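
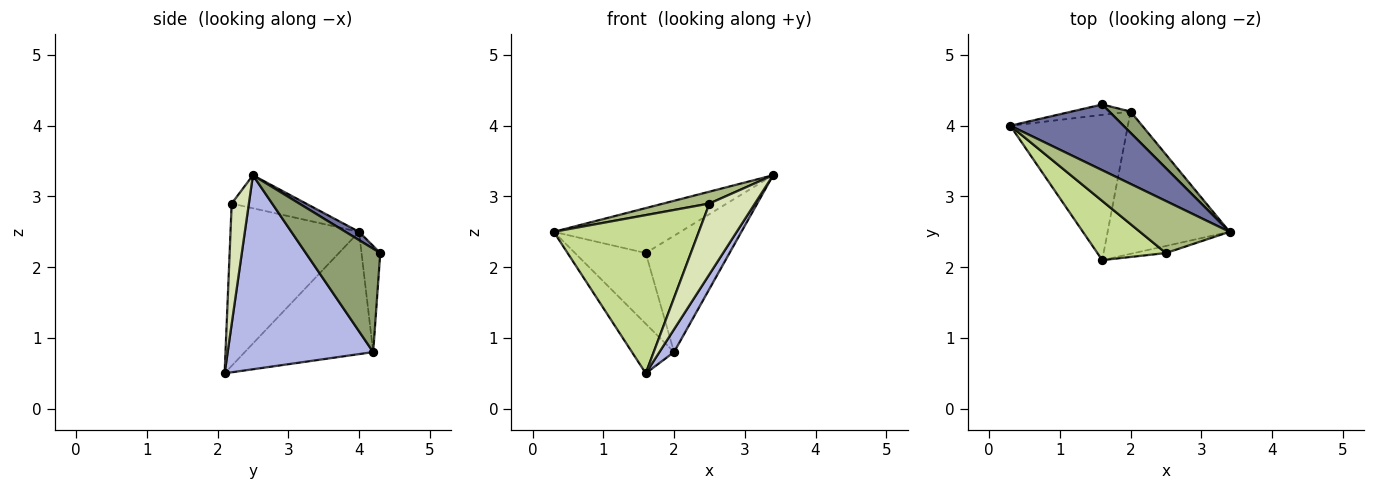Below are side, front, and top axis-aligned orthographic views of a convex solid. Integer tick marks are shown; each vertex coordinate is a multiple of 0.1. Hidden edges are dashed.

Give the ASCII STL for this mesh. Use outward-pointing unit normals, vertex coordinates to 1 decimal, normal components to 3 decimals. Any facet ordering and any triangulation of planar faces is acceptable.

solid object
 facet normal 0.060 0.564 0.824
  outer loop
   vertex 1.6 4.3 2.2
   vertex 0.3 4.0 2.5
   vertex 3.4 2.5 3.3
  endloop
 endfacet
 facet normal -0.702 0.230 -0.674
  outer loop
   vertex 2.0 4.2 0.8
   vertex 1.6 2.1 0.5
   vertex 0.3 4.0 2.5
  endloop
 endfacet
 facet normal -0.253 0.957 -0.141
  outer loop
   vertex 2.0 4.2 0.8
   vertex 0.3 4.0 2.5
   vertex 1.6 4.3 2.2
  endloop
 endfacet
 facet normal 0.844 -0.085 -0.530
  outer loop
   vertex 2.0 4.2 0.8
   vertex 3.4 2.5 3.3
   vertex 1.6 2.1 0.5
  endloop
 endfacet
 facet normal 0.658 0.741 0.135
  outer loop
   vertex 2.0 4.2 0.8
   vertex 1.6 4.3 2.2
   vertex 3.4 2.5 3.3
  endloop
 endfacet
 facet normal -0.338 -0.209 0.918
  outer loop
   vertex 2.5 2.2 2.9
   vertex 3.4 2.5 3.3
   vertex 0.3 4.0 2.5
  endloop
 endfacet
 facet normal -0.639 -0.721 0.270
  outer loop
   vertex 2.5 2.2 2.9
   vertex 0.3 4.0 2.5
   vertex 1.6 2.1 0.5
  endloop
 endfacet
 facet normal 0.352 -0.931 -0.093
  outer loop
   vertex 2.5 2.2 2.9
   vertex 1.6 2.1 0.5
   vertex 3.4 2.5 3.3
  endloop
 endfacet
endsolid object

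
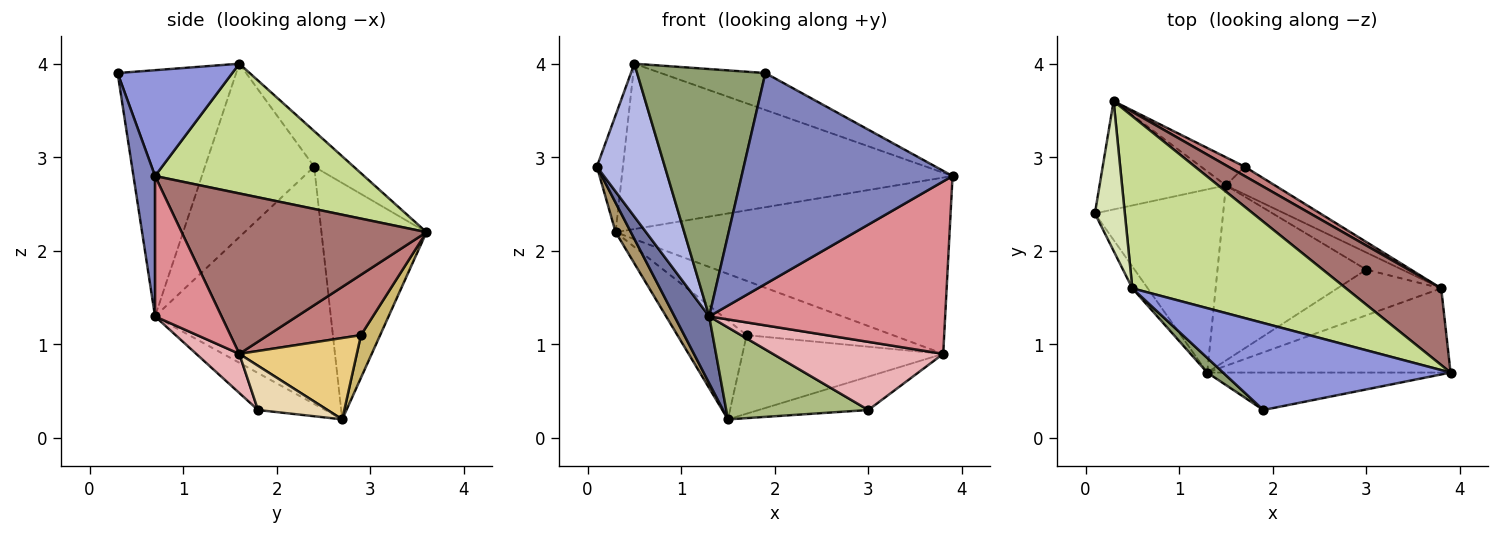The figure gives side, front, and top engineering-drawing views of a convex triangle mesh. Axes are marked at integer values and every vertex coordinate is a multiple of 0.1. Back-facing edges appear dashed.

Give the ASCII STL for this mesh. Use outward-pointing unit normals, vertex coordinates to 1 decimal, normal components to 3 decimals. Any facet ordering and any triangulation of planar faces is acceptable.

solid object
 facet normal -0.867 -0.171 -0.468
  outer loop
   vertex 1.3 0.7 1.3
   vertex 0.1 2.4 2.9
   vertex 1.5 2.7 0.2
  endloop
 endfacet
 facet normal 0.100 -0.980 -0.174
  outer loop
   vertex 1.3 0.7 1.3
   vertex 3.9 0.7 2.8
   vertex 1.9 0.3 3.9
  endloop
 endfacet
 facet normal 0.394 0.359 0.846
  outer loop
   vertex 0.5 1.6 4.0
   vertex 1.9 0.3 3.9
   vertex 3.9 0.7 2.8
  endloop
 endfacet
 facet normal -0.847 -0.527 -0.075
  outer loop
   vertex 0.5 1.6 4.0
   vertex 0.1 2.4 2.9
   vertex 1.3 0.7 1.3
  endloop
 endfacet
 facet normal -0.678 -0.734 0.044
  outer loop
   vertex 0.5 1.6 4.0
   vertex 1.3 0.7 1.3
   vertex 1.9 0.3 3.9
  endloop
 endfacet
 facet normal -0.215 -0.454 -0.865
  outer loop
   vertex 3.0 1.8 0.3
   vertex 1.3 0.7 1.3
   vertex 1.5 2.7 0.2
  endloop
 endfacet
 facet normal 0.401 0.635 0.661
  outer loop
   vertex 0.3 3.6 2.2
   vertex 0.5 1.6 4.0
   vertex 3.9 0.7 2.8
  endloop
 endfacet
 facet normal -0.683 0.450 0.575
  outer loop
   vertex 0.3 3.6 2.2
   vertex 0.1 2.4 2.9
   vertex 0.5 1.6 4.0
  endloop
 endfacet
 facet normal -0.875 -0.127 -0.468
  outer loop
   vertex 0.3 3.6 2.2
   vertex 1.5 2.7 0.2
   vertex 0.1 2.4 2.9
  endloop
 endfacet
 facet normal 0.258 0.930 -0.264
  outer loop
   vertex 0.3 3.6 2.2
   vertex 1.7 2.9 1.1
   vertex 1.5 2.7 0.2
  endloop
 endfacet
 facet normal 0.483 0.826 -0.291
  outer loop
   vertex 3.8 1.6 0.9
   vertex 1.5 2.7 0.2
   vertex 1.7 2.9 1.1
  endloop
 endfacet
 facet normal 0.492 0.775 -0.397
  outer loop
   vertex 3.8 1.6 0.9
   vertex 3.0 1.8 0.3
   vertex 1.5 2.7 0.2
  endloop
 endfacet
 facet normal 0.558 0.761 0.331
  outer loop
   vertex 3.8 1.6 0.9
   vertex 0.3 3.6 2.2
   vertex 3.9 0.7 2.8
  endloop
 endfacet
 facet normal 0.531 0.835 0.144
  outer loop
   vertex 3.8 1.6 0.9
   vertex 1.7 2.9 1.1
   vertex 0.3 3.6 2.2
  endloop
 endfacet
 facet normal 0.245 -0.871 -0.426
  outer loop
   vertex 3.8 1.6 0.9
   vertex 3.9 0.7 2.8
   vertex 1.3 0.7 1.3
  endloop
 endfacet
 facet normal 0.205 -0.813 -0.545
  outer loop
   vertex 3.8 1.6 0.9
   vertex 1.3 0.7 1.3
   vertex 3.0 1.8 0.3
  endloop
 endfacet
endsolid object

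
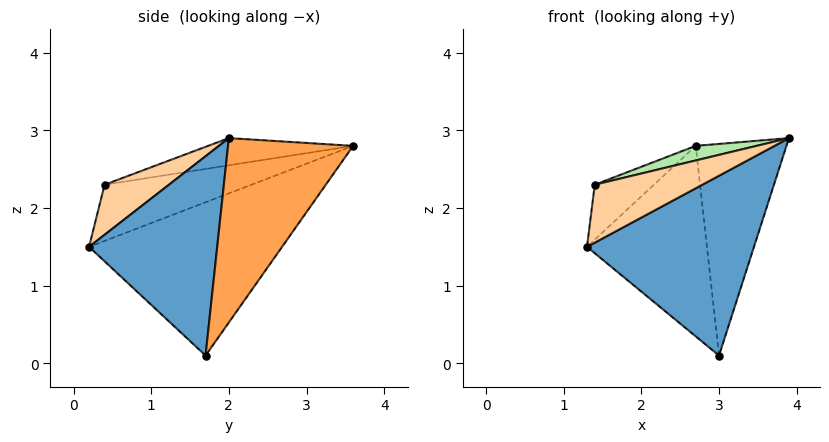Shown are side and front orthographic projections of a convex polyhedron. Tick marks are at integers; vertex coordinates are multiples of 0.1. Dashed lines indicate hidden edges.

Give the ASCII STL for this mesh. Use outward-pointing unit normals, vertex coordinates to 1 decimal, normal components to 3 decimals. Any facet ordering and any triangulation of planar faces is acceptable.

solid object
 facet normal 0.605 -0.788 -0.110
  outer loop
   vertex 3.0 1.7 0.1
   vertex 3.9 2.0 2.9
   vertex 1.3 0.2 1.5
  endloop
 endfacet
 facet normal -0.770 0.478 -0.422
  outer loop
   vertex 3.0 1.7 0.1
   vertex 1.3 0.2 1.5
   vertex 2.7 3.6 2.8
  endloop
 endfacet
 facet normal 0.770 0.559 -0.307
  outer loop
   vertex 3.0 1.7 0.1
   vertex 2.7 3.6 2.8
   vertex 3.9 2.0 2.9
  endloop
 endfacet
 facet normal 0.507 -0.849 0.149
  outer loop
   vertex 1.4 0.4 2.3
   vertex 1.3 0.2 1.5
   vertex 3.9 2.0 2.9
  endloop
 endfacet
 facet normal -0.927 0.373 0.023
  outer loop
   vertex 1.4 0.4 2.3
   vertex 2.7 3.6 2.8
   vertex 1.3 0.2 1.5
  endloop
 endfacet
 facet normal -0.185 -0.078 0.980
  outer loop
   vertex 1.4 0.4 2.3
   vertex 3.9 2.0 2.9
   vertex 2.7 3.6 2.8
  endloop
 endfacet
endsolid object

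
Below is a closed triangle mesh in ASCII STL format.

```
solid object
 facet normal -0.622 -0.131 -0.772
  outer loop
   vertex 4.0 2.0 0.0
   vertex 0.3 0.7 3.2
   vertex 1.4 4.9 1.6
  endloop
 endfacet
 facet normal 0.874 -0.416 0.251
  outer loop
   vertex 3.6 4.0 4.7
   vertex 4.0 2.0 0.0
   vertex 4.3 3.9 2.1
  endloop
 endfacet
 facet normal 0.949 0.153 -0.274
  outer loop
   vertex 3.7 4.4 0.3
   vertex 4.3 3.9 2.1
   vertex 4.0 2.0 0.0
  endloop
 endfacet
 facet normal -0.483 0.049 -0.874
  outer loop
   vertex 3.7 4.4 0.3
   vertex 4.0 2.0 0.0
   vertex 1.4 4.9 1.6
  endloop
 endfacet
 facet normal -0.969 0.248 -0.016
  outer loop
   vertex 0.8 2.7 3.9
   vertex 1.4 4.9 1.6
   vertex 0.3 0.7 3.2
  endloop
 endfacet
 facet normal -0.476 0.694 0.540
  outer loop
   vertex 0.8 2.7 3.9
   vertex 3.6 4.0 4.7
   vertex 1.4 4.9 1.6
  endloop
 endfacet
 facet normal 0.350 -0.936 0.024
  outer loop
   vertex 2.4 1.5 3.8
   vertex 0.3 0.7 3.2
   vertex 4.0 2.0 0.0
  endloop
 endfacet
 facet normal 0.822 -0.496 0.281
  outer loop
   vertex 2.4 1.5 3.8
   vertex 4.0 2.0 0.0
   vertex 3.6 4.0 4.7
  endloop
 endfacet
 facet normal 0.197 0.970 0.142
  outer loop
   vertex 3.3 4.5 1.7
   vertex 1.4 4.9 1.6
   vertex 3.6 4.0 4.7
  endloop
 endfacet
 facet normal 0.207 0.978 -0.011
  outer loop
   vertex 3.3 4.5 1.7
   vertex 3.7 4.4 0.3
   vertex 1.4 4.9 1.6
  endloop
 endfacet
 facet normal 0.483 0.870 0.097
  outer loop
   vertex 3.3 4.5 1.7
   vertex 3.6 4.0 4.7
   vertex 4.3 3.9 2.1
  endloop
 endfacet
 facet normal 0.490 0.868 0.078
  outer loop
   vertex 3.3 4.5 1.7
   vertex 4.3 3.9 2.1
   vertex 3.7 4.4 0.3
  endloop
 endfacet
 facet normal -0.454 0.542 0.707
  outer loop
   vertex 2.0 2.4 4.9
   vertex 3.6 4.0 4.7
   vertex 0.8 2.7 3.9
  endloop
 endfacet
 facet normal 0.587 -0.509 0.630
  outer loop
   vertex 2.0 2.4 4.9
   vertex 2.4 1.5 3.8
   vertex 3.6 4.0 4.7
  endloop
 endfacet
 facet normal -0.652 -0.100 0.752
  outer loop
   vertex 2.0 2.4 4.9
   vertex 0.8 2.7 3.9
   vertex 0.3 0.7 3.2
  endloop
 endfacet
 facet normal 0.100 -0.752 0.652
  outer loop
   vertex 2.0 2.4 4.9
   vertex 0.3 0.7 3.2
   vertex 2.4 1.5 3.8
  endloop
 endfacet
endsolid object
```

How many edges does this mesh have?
24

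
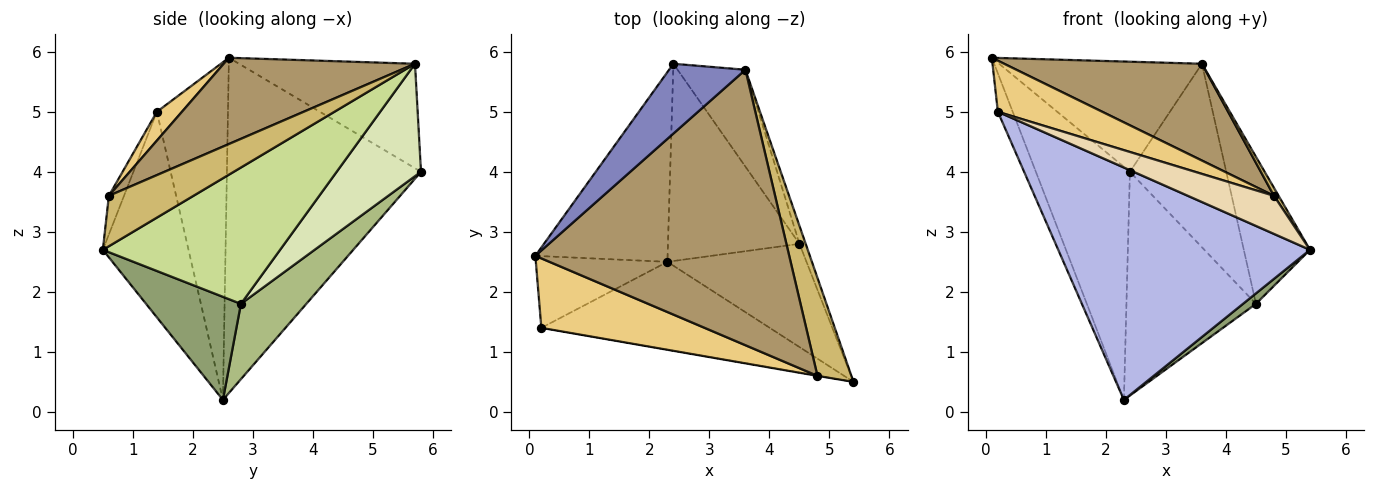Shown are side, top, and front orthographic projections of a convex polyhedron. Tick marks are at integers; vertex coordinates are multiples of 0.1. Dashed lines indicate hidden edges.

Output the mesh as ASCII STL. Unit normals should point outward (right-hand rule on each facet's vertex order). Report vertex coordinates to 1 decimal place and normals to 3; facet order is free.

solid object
 facet normal -0.848 0.411 -0.335
  outer loop
   vertex 2.3 2.5 0.2
   vertex 0.1 2.6 5.9
   vertex 2.4 5.8 4.0
  endloop
 endfacet
 facet normal -0.591 0.681 0.432
  outer loop
   vertex 3.6 5.7 5.8
   vertex 2.4 5.8 4.0
   vertex 0.1 2.6 5.9
  endloop
 endfacet
 facet normal -0.915 0.191 -0.356
  outer loop
   vertex 0.2 1.4 5.0
   vertex 0.1 2.6 5.9
   vertex 2.3 2.5 0.2
  endloop
 endfacet
 facet normal -0.303 -0.891 -0.337
  outer loop
   vertex 0.2 1.4 5.0
   vertex 2.3 2.5 0.2
   vertex 5.4 0.5 2.7
  endloop
 endfacet
 facet normal 0.593 -0.081 -0.801
  outer loop
   vertex 4.5 2.8 1.8
   vertex 5.4 0.5 2.7
   vertex 2.3 2.5 0.2
  endloop
 endfacet
 facet normal 0.354 0.701 -0.618
  outer loop
   vertex 4.5 2.8 1.8
   vertex 2.3 2.5 0.2
   vertex 2.4 5.8 4.0
  endloop
 endfacet
 facet normal 0.936 0.349 -0.043
  outer loop
   vertex 4.5 2.8 1.8
   vertex 3.6 5.7 5.8
   vertex 5.4 0.5 2.7
  endloop
 endfacet
 facet normal 0.612 0.699 -0.369
  outer loop
   vertex 4.5 2.8 1.8
   vertex 2.4 5.8 4.0
   vertex 3.6 5.7 5.8
  endloop
 endfacet
 facet normal 0.305 -0.316 0.898
  outer loop
   vertex 4.8 0.6 3.6
   vertex 3.6 5.7 5.8
   vertex 0.1 2.6 5.9
  endloop
 endfacet
 facet normal 0.829 -0.046 0.558
  outer loop
   vertex 4.8 0.6 3.6
   vertex 5.4 0.5 2.7
   vertex 3.6 5.7 5.8
  endloop
 endfacet
 facet normal 0.141 -0.586 0.798
  outer loop
   vertex 4.8 0.6 3.6
   vertex 0.1 2.6 5.9
   vertex 0.2 1.4 5.0
  endloop
 endfacet
 facet normal -0.173 -0.985 -0.006
  outer loop
   vertex 4.8 0.6 3.6
   vertex 0.2 1.4 5.0
   vertex 5.4 0.5 2.7
  endloop
 endfacet
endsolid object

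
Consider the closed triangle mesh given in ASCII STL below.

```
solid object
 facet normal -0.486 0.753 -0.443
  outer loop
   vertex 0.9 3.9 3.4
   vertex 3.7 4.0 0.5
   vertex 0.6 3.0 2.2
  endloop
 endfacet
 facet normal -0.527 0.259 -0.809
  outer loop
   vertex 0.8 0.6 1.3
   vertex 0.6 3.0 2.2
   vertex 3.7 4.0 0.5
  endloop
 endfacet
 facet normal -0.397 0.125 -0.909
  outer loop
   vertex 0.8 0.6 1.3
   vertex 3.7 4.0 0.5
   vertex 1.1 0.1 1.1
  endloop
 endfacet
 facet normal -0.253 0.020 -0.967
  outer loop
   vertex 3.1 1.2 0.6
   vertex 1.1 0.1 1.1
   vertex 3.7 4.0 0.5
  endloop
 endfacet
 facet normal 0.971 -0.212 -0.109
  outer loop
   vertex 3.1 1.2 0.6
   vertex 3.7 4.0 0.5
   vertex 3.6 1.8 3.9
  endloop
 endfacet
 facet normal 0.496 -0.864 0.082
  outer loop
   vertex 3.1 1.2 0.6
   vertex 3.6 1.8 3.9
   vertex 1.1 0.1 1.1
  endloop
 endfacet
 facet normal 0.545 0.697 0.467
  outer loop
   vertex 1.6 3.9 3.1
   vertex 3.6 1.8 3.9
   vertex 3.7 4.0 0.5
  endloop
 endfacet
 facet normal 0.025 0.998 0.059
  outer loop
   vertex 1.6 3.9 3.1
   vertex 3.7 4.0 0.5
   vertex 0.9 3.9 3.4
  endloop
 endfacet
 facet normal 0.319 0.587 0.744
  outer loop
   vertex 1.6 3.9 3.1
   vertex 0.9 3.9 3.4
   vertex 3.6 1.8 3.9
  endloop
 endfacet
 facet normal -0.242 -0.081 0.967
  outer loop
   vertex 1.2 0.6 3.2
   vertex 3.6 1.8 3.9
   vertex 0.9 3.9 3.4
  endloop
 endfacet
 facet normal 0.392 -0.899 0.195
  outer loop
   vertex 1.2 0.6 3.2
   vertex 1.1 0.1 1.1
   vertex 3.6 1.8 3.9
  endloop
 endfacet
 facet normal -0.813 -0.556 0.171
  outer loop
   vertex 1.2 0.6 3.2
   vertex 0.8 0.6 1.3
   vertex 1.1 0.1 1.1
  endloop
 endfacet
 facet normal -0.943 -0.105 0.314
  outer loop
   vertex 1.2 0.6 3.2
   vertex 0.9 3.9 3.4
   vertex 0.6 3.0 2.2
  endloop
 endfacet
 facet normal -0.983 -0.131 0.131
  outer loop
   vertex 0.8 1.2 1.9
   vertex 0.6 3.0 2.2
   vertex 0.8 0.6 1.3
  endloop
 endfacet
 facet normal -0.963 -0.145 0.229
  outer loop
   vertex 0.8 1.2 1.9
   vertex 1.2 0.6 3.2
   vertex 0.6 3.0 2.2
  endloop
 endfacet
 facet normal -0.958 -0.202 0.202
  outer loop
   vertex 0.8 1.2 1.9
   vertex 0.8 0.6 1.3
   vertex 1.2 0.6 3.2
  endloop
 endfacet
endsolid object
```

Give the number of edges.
24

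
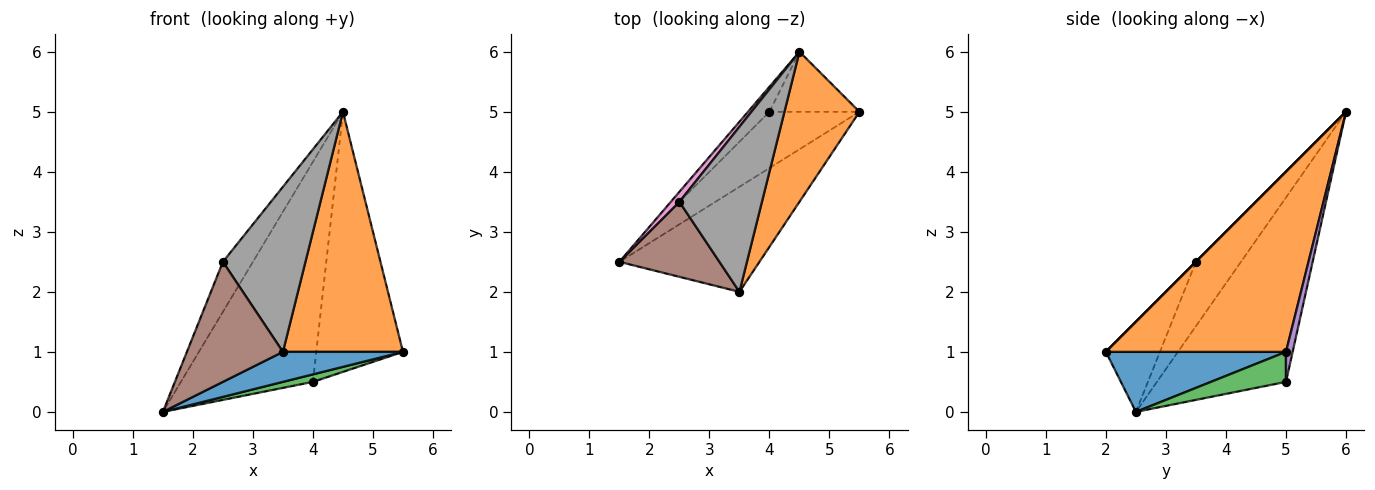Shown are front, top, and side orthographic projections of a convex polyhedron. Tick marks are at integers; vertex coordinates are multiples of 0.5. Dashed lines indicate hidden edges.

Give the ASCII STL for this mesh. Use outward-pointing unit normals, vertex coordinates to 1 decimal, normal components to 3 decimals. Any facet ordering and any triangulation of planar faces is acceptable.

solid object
 facet normal 0.381 -0.254 -0.889
  outer loop
   vertex 3.5 2.0 1.0
   vertex 1.5 2.5 0.0
   vertex 5.5 5.0 1.0
  endloop
 endfacet
 facet normal 0.786 -0.524 0.328
  outer loop
   vertex 4.5 6.0 5.0
   vertex 3.5 2.0 1.0
   vertex 5.5 5.0 1.0
  endloop
 endfacet
 facet normal 0.314 -0.125 -0.941
  outer loop
   vertex 4.0 5.0 0.5
   vertex 5.5 5.0 1.0
   vertex 1.5 2.5 0.0
  endloop
 endfacet
 facet normal -0.697 0.713 -0.081
  outer loop
   vertex 4.0 5.0 0.5
   vertex 1.5 2.5 0.0
   vertex 4.5 6.0 5.0
  endloop
 endfacet
 facet normal 0.075 0.972 -0.224
  outer loop
   vertex 4.0 5.0 0.5
   vertex 4.5 6.0 5.0
   vertex 5.5 5.0 1.0
  endloop
 endfacet
 facet normal -0.431 -0.765 0.478
  outer loop
   vertex 2.5 3.5 2.5
   vertex 1.5 2.5 0.0
   vertex 3.5 2.0 1.0
  endloop
 endfacet
 facet normal -0.827 0.551 0.110
  outer loop
   vertex 2.5 3.5 2.5
   vertex 4.5 6.0 5.0
   vertex 1.5 2.5 0.0
  endloop
 endfacet
 facet normal 0.000 -0.707 0.707
  outer loop
   vertex 2.5 3.5 2.5
   vertex 3.5 2.0 1.0
   vertex 4.5 6.0 5.0
  endloop
 endfacet
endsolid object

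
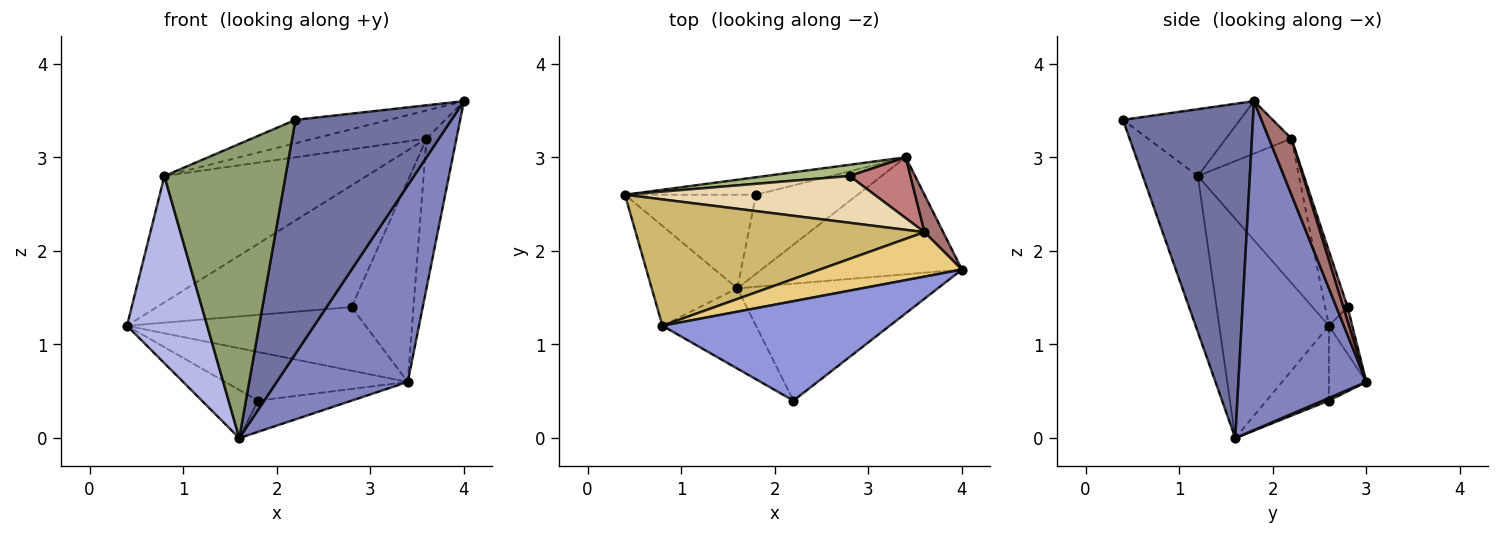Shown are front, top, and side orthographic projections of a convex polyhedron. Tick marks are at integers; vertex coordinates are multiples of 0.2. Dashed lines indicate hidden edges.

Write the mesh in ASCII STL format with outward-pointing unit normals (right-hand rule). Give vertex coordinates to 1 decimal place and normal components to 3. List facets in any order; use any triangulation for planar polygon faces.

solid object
 facet normal 0.598 -0.717 -0.359
  outer loop
   vertex 1.6 1.6 0.0
   vertex 4.0 1.8 3.6
   vertex 2.2 0.4 3.4
  endloop
 endfacet
 facet normal 0.643 -0.658 -0.392
  outer loop
   vertex 3.4 3.0 0.6
   vertex 4.0 1.8 3.6
   vertex 1.6 1.6 0.0
  endloop
 endfacet
 facet normal -0.275 0.220 0.936
  outer loop
   vertex 0.8 1.2 2.8
   vertex 2.2 0.4 3.4
   vertex 4.0 1.8 3.6
  endloop
 endfacet
 facet normal -0.770 -0.563 -0.300
  outer loop
   vertex 0.8 1.2 2.8
   vertex 0.4 2.6 1.2
   vertex 1.6 1.6 0.0
  endloop
 endfacet
 facet normal -0.402 -0.884 -0.241
  outer loop
   vertex 0.8 1.2 2.8
   vertex 1.6 1.6 0.0
   vertex 2.2 0.4 3.4
  endloop
 endfacet
 facet normal -0.096 0.980 0.173
  outer loop
   vertex 2.8 2.8 1.4
   vertex 3.4 3.0 0.6
   vertex 0.4 2.6 1.2
  endloop
 endfacet
 facet normal -0.453 0.408 -0.793
  outer loop
   vertex 1.8 2.6 0.4
   vertex 1.6 1.6 0.0
   vertex 0.4 2.6 1.2
  endloop
 endfacet
 facet normal -0.190 0.924 -0.332
  outer loop
   vertex 1.8 2.6 0.4
   vertex 0.4 2.6 1.2
   vertex 3.4 3.0 0.6
  endloop
 endfacet
 facet normal 0.024 0.367 -0.930
  outer loop
   vertex 1.8 2.6 0.4
   vertex 3.4 3.0 0.6
   vertex 1.6 1.6 0.0
  endloop
 endfacet
 facet normal -0.333 0.667 0.667
  outer loop
   vertex 3.6 2.2 3.2
   vertex 0.4 2.6 1.2
   vertex 0.8 1.2 2.8
  endloop
 endfacet
 facet normal -0.297 0.510 0.807
  outer loop
   vertex 3.6 2.2 3.2
   vertex 0.8 1.2 2.8
   vertex 4.0 1.8 3.6
  endloop
 endfacet
 facet normal -0.107 0.928 0.357
  outer loop
   vertex 3.6 2.2 3.2
   vertex 2.8 2.8 1.4
   vertex 0.4 2.6 1.2
  endloop
 endfacet
 facet normal 0.588 0.784 0.196
  outer loop
   vertex 3.6 2.2 3.2
   vertex 4.0 1.8 3.6
   vertex 3.4 3.0 0.6
  endloop
 endfacet
 facet normal 0.067 0.955 0.289
  outer loop
   vertex 3.6 2.2 3.2
   vertex 3.4 3.0 0.6
   vertex 2.8 2.8 1.4
  endloop
 endfacet
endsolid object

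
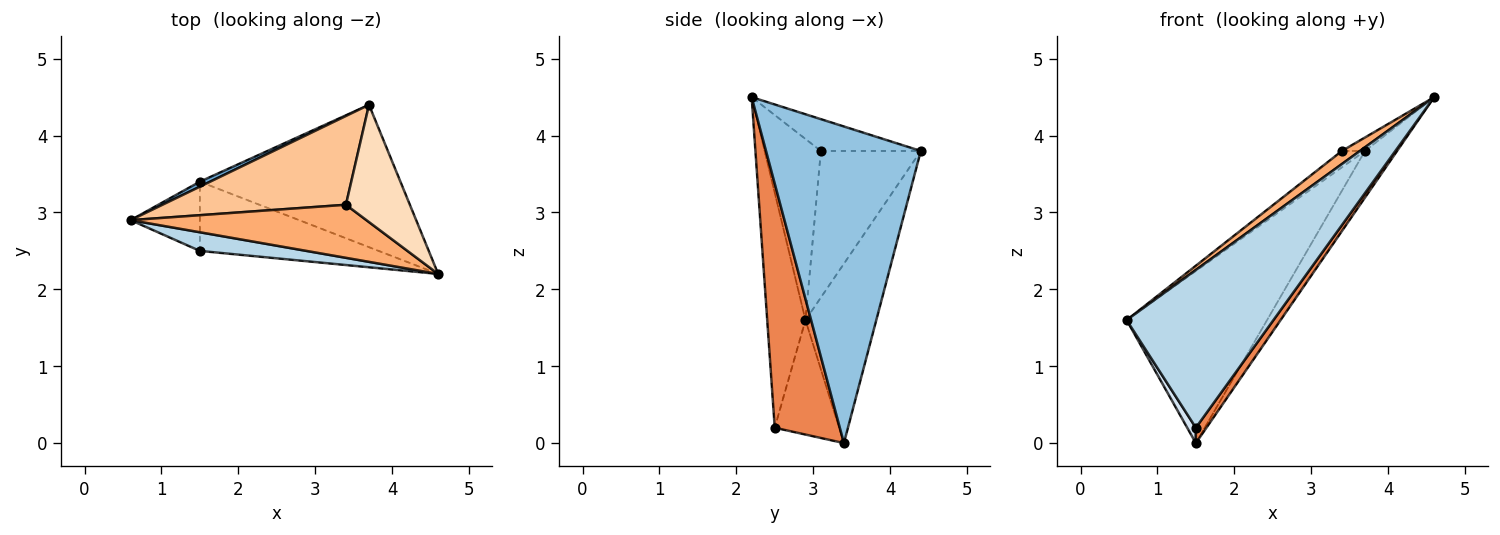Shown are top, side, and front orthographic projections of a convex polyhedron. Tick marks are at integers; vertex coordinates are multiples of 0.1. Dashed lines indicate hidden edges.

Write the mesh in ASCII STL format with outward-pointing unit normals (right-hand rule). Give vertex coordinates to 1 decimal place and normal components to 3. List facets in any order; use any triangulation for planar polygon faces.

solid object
 facet normal -0.450 0.893 0.026
  outer loop
   vertex 1.5 3.4 0.0
   vertex 0.6 2.9 1.6
   vertex 3.7 4.4 3.8
  endloop
 endfacet
 facet normal 0.832 0.173 -0.527
  outer loop
   vertex 1.5 3.4 0.0
   vertex 3.7 4.4 3.8
   vertex 4.6 2.2 4.5
  endloop
 endfacet
 facet normal -0.251 -0.961 0.114
  outer loop
   vertex 1.5 2.5 0.2
   vertex 4.6 2.2 4.5
   vertex 0.6 2.9 1.6
  endloop
 endfacet
 facet normal -0.850 -0.114 -0.514
  outer loop
   vertex 1.5 2.5 0.2
   vertex 0.6 2.9 1.6
   vertex 1.5 3.4 0.0
  endloop
 endfacet
 facet normal 0.800 -0.130 -0.586
  outer loop
   vertex 1.5 2.5 0.2
   vertex 1.5 3.4 0.0
   vertex 4.6 2.2 4.5
  endloop
 endfacet
 facet normal -0.598 -0.192 0.778
  outer loop
   vertex 3.4 3.1 3.8
   vertex 0.6 2.9 1.6
   vertex 4.6 2.2 4.5
  endloop
 endfacet
 facet normal -0.618 0.143 0.773
  outer loop
   vertex 3.4 3.1 3.8
   vertex 3.7 4.4 3.8
   vertex 0.6 2.9 1.6
  endloop
 endfacet
 facet normal -0.443 0.102 0.891
  outer loop
   vertex 3.4 3.1 3.8
   vertex 4.6 2.2 4.5
   vertex 3.7 4.4 3.8
  endloop
 endfacet
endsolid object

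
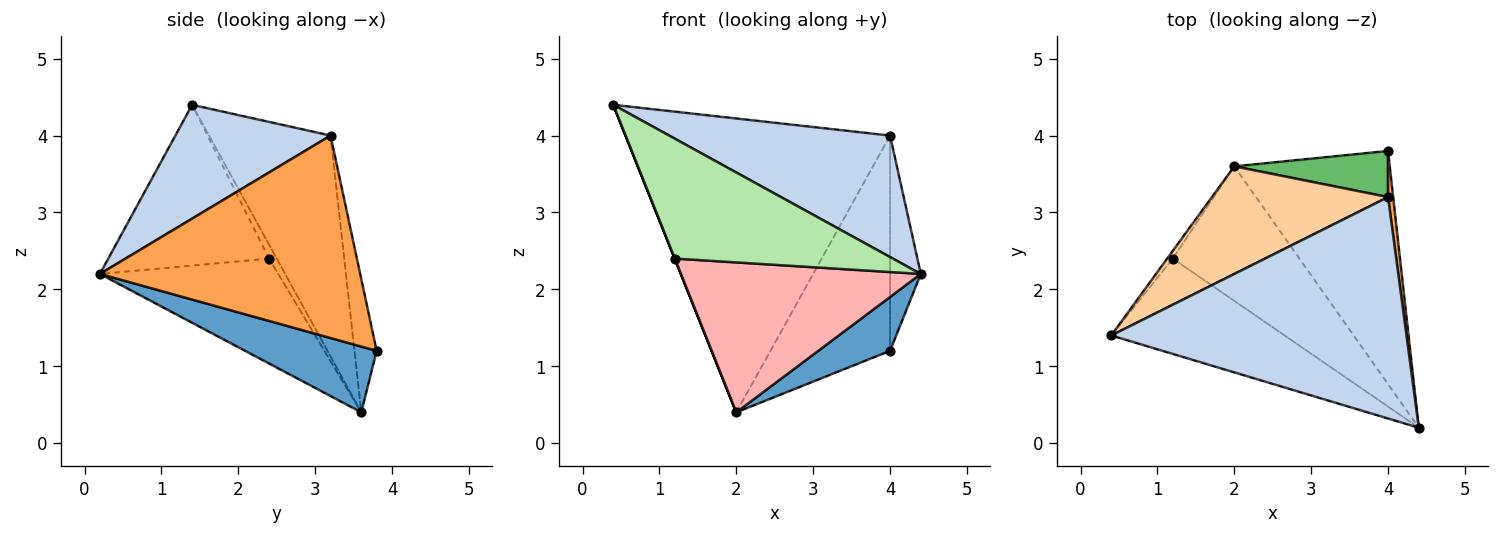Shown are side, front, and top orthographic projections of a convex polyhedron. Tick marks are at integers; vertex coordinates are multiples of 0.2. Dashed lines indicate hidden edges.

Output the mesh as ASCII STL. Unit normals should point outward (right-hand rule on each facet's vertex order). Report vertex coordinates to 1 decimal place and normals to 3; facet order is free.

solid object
 facet normal 0.381 -0.208 -0.901
  outer loop
   vertex 2.0 3.6 0.4
   vertex 4.0 3.8 1.2
   vertex 4.4 0.2 2.2
  endloop
 endfacet
 facet normal 0.320 -0.456 0.831
  outer loop
   vertex 4.0 3.2 4.0
   vertex 0.4 1.4 4.4
   vertex 4.4 0.2 2.2
  endloop
 endfacet
 facet normal 0.993 0.117 0.025
  outer loop
   vertex 4.0 3.2 4.0
   vertex 4.4 0.2 2.2
   vertex 4.0 3.8 1.2
  endloop
 endfacet
 facet normal -0.396 0.862 0.316
  outer loop
   vertex 4.0 3.2 4.0
   vertex 2.0 3.6 0.4
   vertex 0.4 1.4 4.4
  endloop
 endfacet
 facet normal -0.179 0.962 0.206
  outer loop
   vertex 4.0 3.2 4.0
   vertex 4.0 3.8 1.2
   vertex 2.0 3.6 0.4
  endloop
 endfacet
 facet normal -0.500 -0.678 -0.539
  outer loop
   vertex 1.2 2.4 2.4
   vertex 4.4 0.2 2.2
   vertex 0.4 1.4 4.4
  endloop
 endfacet
 facet normal -0.928 0.000 -0.371
  outer loop
   vertex 1.2 2.4 2.4
   vertex 0.4 1.4 4.4
   vertex 2.0 3.6 0.4
  endloop
 endfacet
 facet normal -0.484 -0.651 -0.584
  outer loop
   vertex 1.2 2.4 2.4
   vertex 2.0 3.6 0.4
   vertex 4.4 0.2 2.2
  endloop
 endfacet
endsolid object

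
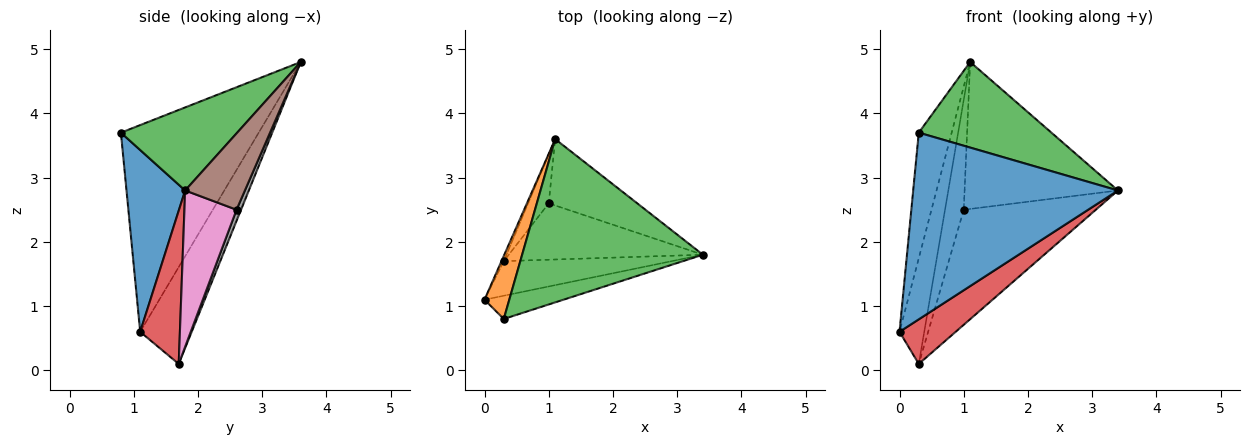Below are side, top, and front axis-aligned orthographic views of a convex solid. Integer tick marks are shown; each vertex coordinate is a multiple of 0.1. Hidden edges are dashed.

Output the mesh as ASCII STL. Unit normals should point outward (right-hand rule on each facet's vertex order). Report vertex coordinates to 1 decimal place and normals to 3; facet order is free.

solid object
 facet normal 0.273 -0.955 -0.119
  outer loop
   vertex 0.3 0.8 3.7
   vertex 0.0 1.1 0.6
   vertex 3.4 1.8 2.8
  endloop
 endfacet
 facet normal -0.966 0.231 0.116
  outer loop
   vertex 0.3 0.8 3.7
   vertex 1.1 3.6 4.8
   vertex 0.0 1.1 0.6
  endloop
 endfacet
 facet normal 0.377 -0.430 0.820
  outer loop
   vertex 0.3 0.8 3.7
   vertex 3.4 1.8 2.8
   vertex 1.1 3.6 4.8
  endloop
 endfacet
 facet normal 0.488 -0.690 -0.535
  outer loop
   vertex 0.3 1.7 0.1
   vertex 3.4 1.8 2.8
   vertex 0.0 1.1 0.6
  endloop
 endfacet
 facet normal -0.901 0.433 -0.022
  outer loop
   vertex 0.3 1.7 0.1
   vertex 0.0 1.1 0.6
   vertex 1.1 3.6 4.8
  endloop
 endfacet
 facet normal 0.335 0.859 -0.388
  outer loop
   vertex 1.0 2.6 2.5
   vertex 1.1 3.6 4.8
   vertex 3.4 1.8 2.8
  endloop
 endfacet
 facet normal 0.334 0.846 -0.415
  outer loop
   vertex 1.0 2.6 2.5
   vertex 3.4 1.8 2.8
   vertex 0.3 1.7 0.1
  endloop
 endfacet
 facet normal 0.215 0.892 -0.397
  outer loop
   vertex 1.0 2.6 2.5
   vertex 0.3 1.7 0.1
   vertex 1.1 3.6 4.8
  endloop
 endfacet
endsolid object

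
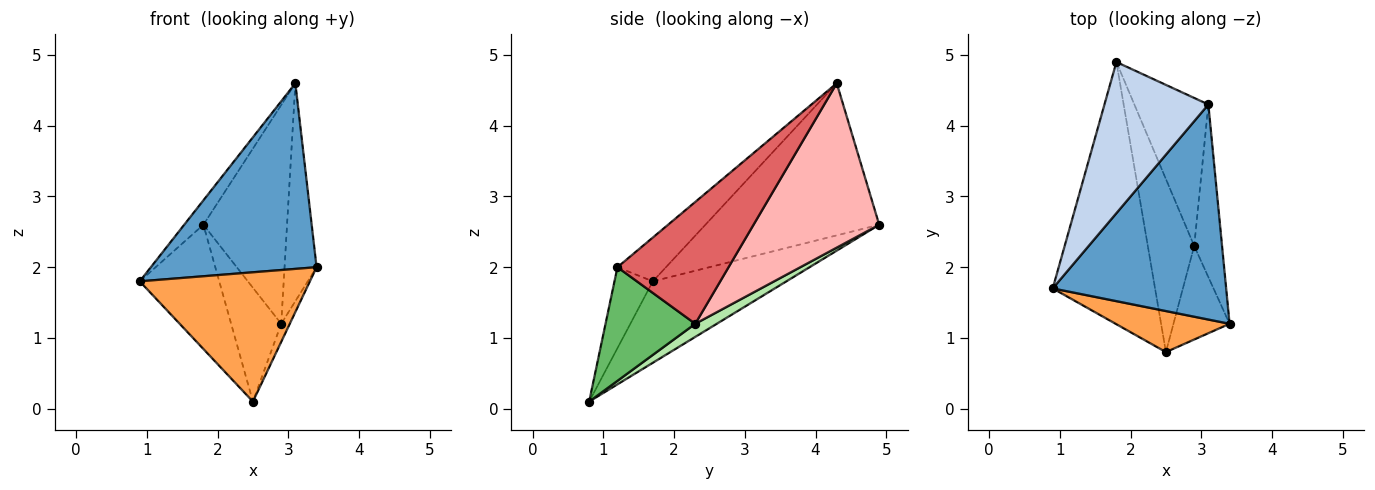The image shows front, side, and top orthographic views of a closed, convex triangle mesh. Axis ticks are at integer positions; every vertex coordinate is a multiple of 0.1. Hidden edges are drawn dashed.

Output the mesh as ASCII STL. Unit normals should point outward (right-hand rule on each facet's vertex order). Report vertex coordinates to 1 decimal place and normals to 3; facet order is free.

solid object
 facet normal -0.188 -0.642 0.744
  outer loop
   vertex 3.1 4.3 4.6
   vertex 0.9 1.7 1.8
   vertex 3.4 1.2 2.0
  endloop
 endfacet
 facet normal -0.822 0.091 0.562
  outer loop
   vertex 3.1 4.3 4.6
   vertex 1.8 4.9 2.6
   vertex 0.9 1.7 1.8
  endloop
 endfacet
 facet normal -0.210 -0.932 0.296
  outer loop
   vertex 2.5 0.8 0.1
   vertex 3.4 1.2 2.0
   vertex 0.9 1.7 1.8
  endloop
 endfacet
 facet normal -0.584 0.348 -0.734
  outer loop
   vertex 2.5 0.8 0.1
   vertex 0.9 1.7 1.8
   vertex 1.8 4.9 2.6
  endloop
 endfacet
 facet normal 0.893 0.085 -0.441
  outer loop
   vertex 2.9 2.3 1.2
   vertex 3.4 1.2 2.0
   vertex 2.5 0.8 0.1
  endloop
 endfacet
 facet normal 0.230 0.535 -0.813
  outer loop
   vertex 2.9 2.3 1.2
   vertex 2.5 0.8 0.1
   vertex 1.8 4.9 2.6
  endloop
 endfacet
 facet normal 0.938 0.271 -0.214
  outer loop
   vertex 2.9 2.3 1.2
   vertex 3.1 4.3 4.6
   vertex 3.4 1.2 2.0
  endloop
 endfacet
 facet normal 0.779 0.519 -0.351
  outer loop
   vertex 2.9 2.3 1.2
   vertex 1.8 4.9 2.6
   vertex 3.1 4.3 4.6
  endloop
 endfacet
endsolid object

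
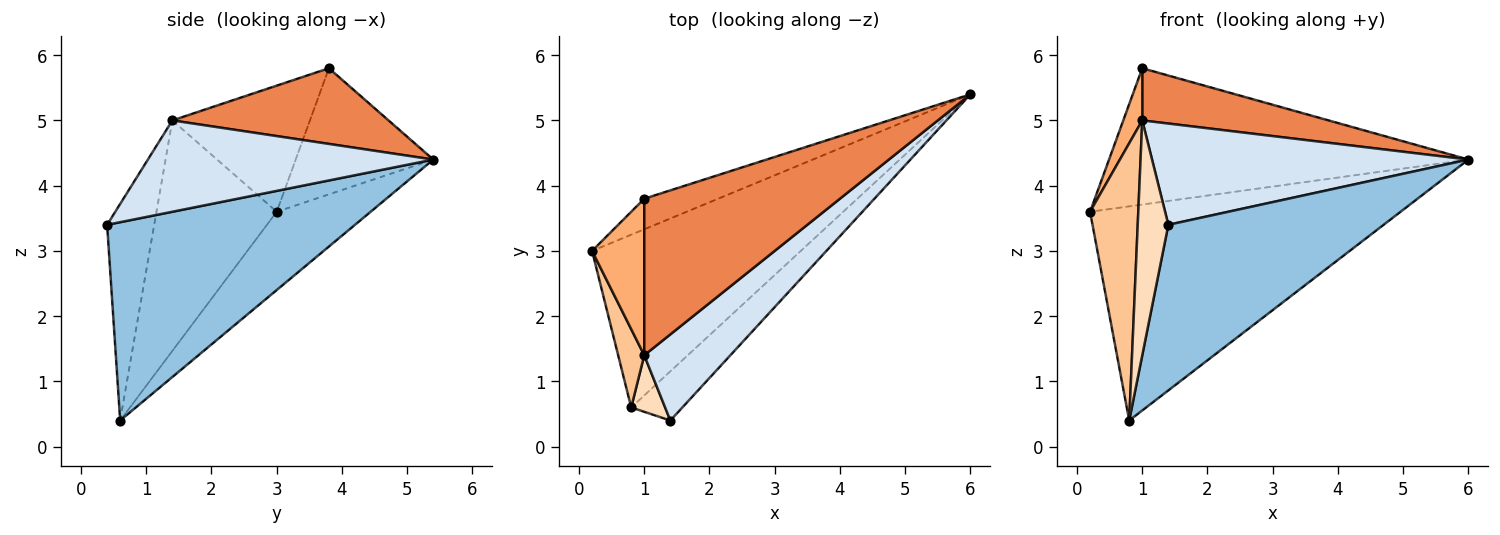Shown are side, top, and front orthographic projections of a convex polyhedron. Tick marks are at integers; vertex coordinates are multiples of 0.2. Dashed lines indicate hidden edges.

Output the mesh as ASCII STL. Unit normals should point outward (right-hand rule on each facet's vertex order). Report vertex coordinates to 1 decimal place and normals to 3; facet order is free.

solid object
 facet normal -0.229 0.758 -0.611
  outer loop
   vertex 0.8 0.6 0.4
   vertex 0.2 3.0 3.6
   vertex 6.0 5.4 4.4
  endloop
 endfacet
 facet normal 0.741 -0.644 -0.191
  outer loop
   vertex 0.8 0.6 0.4
   vertex 6.0 5.4 4.4
   vertex 1.4 0.4 3.4
  endloop
 endfacet
 facet normal -0.350 0.914 -0.205
  outer loop
   vertex 1.0 3.8 5.8
   vertex 6.0 5.4 4.4
   vertex 0.2 3.0 3.6
  endloop
 endfacet
 facet normal 0.566 -0.628 0.534
  outer loop
   vertex 1.0 1.4 5.0
   vertex 1.4 0.4 3.4
   vertex 6.0 5.4 4.4
  endloop
 endfacet
 facet normal 0.344 -0.297 0.891
  outer loop
   vertex 1.0 1.4 5.0
   vertex 6.0 5.4 4.4
   vertex 1.0 3.8 5.8
  endloop
 endfacet
 facet normal -0.917 -0.126 0.379
  outer loop
   vertex 1.0 1.4 5.0
   vertex 1.0 3.8 5.8
   vertex 0.2 3.0 3.6
  endloop
 endfacet
 facet normal -0.923 -0.370 0.105
  outer loop
   vertex 1.0 1.4 5.0
   vertex 0.2 3.0 3.6
   vertex 0.8 0.6 0.4
  endloop
 endfacet
 facet normal -0.831 -0.541 0.130
  outer loop
   vertex 1.0 1.4 5.0
   vertex 0.8 0.6 0.4
   vertex 1.4 0.4 3.4
  endloop
 endfacet
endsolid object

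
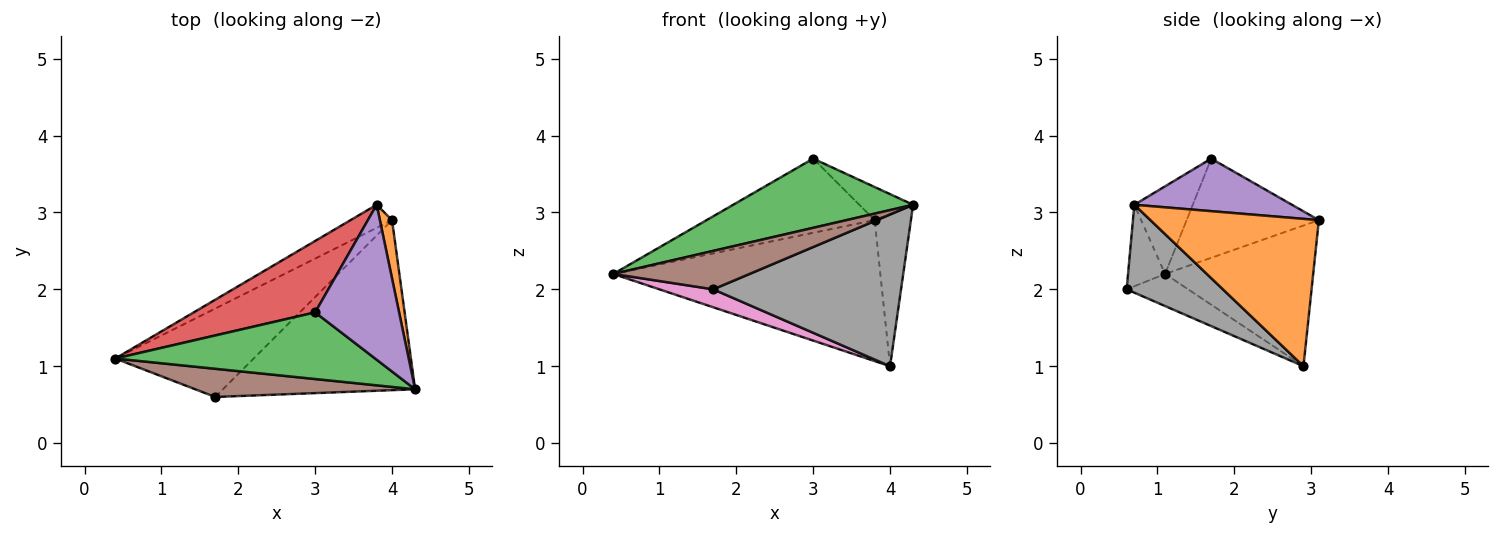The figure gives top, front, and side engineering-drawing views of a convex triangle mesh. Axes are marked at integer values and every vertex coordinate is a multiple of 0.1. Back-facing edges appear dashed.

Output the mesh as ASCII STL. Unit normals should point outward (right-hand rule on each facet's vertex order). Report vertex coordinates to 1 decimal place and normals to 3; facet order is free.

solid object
 facet normal -0.480 0.866 -0.142
  outer loop
   vertex 4.0 2.9 1.0
   vertex 0.4 1.1 2.2
   vertex 3.8 3.1 2.9
  endloop
 endfacet
 facet normal 0.974 0.210 0.080
  outer loop
   vertex 4.0 2.9 1.0
   vertex 3.8 3.1 2.9
   vertex 4.3 0.7 3.1
  endloop
 endfacet
 facet normal -0.228 -0.701 0.675
  outer loop
   vertex 3.0 1.7 3.7
   vertex 0.4 1.1 2.2
   vertex 4.3 0.7 3.1
  endloop
 endfacet
 facet normal -0.493 0.627 0.604
  outer loop
   vertex 3.0 1.7 3.7
   vertex 3.8 3.1 2.9
   vertex 0.4 1.1 2.2
  endloop
 endfacet
 facet normal 0.522 0.178 0.834
  outer loop
   vertex 3.0 1.7 3.7
   vertex 4.3 0.7 3.1
   vertex 3.8 3.1 2.9
  endloop
 endfacet
 facet normal -0.214 -0.788 0.578
  outer loop
   vertex 1.7 0.6 2.0
   vertex 4.3 0.7 3.1
   vertex 0.4 1.1 2.2
  endloop
 endfacet
 facet normal -0.222 -0.194 -0.956
  outer loop
   vertex 1.7 0.6 2.0
   vertex 0.4 1.1 2.2
   vertex 4.0 2.9 1.0
  endloop
 endfacet
 facet normal 0.323 -0.630 -0.706
  outer loop
   vertex 1.7 0.6 2.0
   vertex 4.0 2.9 1.0
   vertex 4.3 0.7 3.1
  endloop
 endfacet
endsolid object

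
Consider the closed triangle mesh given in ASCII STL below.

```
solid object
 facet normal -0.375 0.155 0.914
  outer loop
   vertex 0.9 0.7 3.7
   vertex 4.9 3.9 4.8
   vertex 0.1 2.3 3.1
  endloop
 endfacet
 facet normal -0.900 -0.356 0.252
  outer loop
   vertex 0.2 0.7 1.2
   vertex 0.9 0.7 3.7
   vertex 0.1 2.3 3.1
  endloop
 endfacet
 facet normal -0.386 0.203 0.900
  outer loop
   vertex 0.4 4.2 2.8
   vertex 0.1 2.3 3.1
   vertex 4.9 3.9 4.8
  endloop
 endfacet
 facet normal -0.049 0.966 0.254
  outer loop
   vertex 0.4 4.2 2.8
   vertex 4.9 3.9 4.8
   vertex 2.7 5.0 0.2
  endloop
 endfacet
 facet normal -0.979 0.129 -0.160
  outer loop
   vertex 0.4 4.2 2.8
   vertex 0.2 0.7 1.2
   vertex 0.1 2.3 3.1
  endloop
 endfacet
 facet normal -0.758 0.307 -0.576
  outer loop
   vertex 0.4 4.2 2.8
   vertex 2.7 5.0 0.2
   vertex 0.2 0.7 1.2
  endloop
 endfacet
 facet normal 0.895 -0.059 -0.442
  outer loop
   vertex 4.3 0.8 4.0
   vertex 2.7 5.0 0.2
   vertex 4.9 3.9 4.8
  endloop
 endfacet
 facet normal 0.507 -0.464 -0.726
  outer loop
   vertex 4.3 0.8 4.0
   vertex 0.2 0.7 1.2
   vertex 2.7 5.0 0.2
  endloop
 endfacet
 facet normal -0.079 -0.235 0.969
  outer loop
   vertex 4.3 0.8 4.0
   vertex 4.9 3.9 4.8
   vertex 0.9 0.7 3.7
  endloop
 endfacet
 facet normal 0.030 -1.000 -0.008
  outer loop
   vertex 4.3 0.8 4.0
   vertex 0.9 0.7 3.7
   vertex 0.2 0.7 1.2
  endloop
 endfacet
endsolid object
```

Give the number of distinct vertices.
7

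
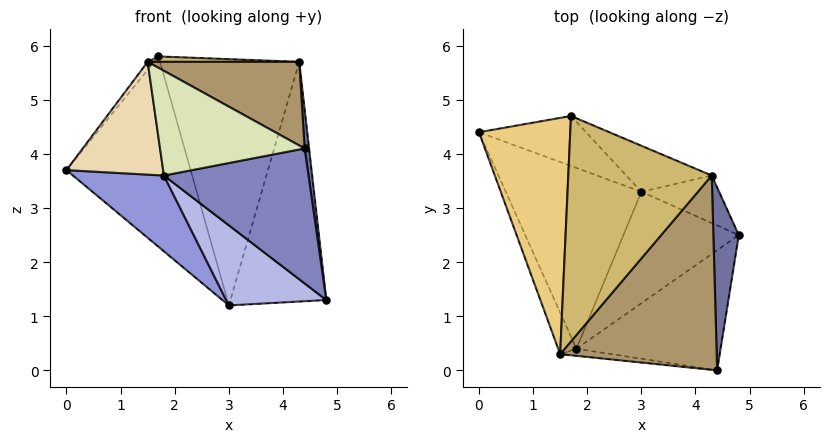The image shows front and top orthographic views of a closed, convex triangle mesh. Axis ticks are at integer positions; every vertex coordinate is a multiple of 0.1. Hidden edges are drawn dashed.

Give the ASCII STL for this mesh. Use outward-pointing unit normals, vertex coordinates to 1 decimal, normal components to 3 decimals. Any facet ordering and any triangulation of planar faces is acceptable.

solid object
 facet normal 0.993 -0.025 0.119
  outer loop
   vertex 4.3 3.6 5.7
   vertex 4.4 0.0 4.1
   vertex 4.8 2.5 1.3
  endloop
 endfacet
 facet normal 0.013 -0.747 -0.665
  outer loop
   vertex 1.8 0.4 3.6
   vertex 4.8 2.5 1.3
   vertex 4.4 0.0 4.1
  endloop
 endfacet
 facet normal -0.673 -0.286 -0.682
  outer loop
   vertex 3.0 3.3 1.2
   vertex 1.8 0.4 3.6
   vertex 0.0 4.4 3.7
  endloop
 endfacet
 facet normal -0.209 -0.571 -0.794
  outer loop
   vertex 3.0 3.3 1.2
   vertex 4.8 2.5 1.3
   vertex 1.8 0.4 3.6
  endloop
 endfacet
 facet normal 0.142 0.957 -0.251
  outer loop
   vertex 3.0 3.3 1.2
   vertex 0.0 4.4 3.7
   vertex 1.7 4.7 5.8
  endloop
 endfacet
 facet normal 0.408 0.896 -0.178
  outer loop
   vertex 3.0 3.3 1.2
   vertex 4.3 3.6 5.7
   vertex 4.8 2.5 1.3
  endloop
 endfacet
 facet normal 0.378 0.910 -0.170
  outer loop
   vertex 3.0 3.3 1.2
   vertex 1.7 4.7 5.8
   vertex 4.3 3.6 5.7
  endloop
 endfacet
 facet normal -0.139 -0.988 -0.067
  outer loop
   vertex 1.5 0.3 5.7
   vertex 1.8 0.4 3.6
   vertex 4.4 0.0 4.1
  endloop
 endfacet
 facet normal 0.422 -0.358 0.833
  outer loop
   vertex 1.5 0.3 5.7
   vertex 4.4 0.0 4.1
   vertex 4.3 3.6 5.7
  endloop
 endfacet
 facet normal 0.028 -0.024 0.999
  outer loop
   vertex 1.5 0.3 5.7
   vertex 4.3 3.6 5.7
   vertex 1.7 4.7 5.8
  endloop
 endfacet
 facet normal -0.779 0.021 0.627
  outer loop
   vertex 1.5 0.3 5.7
   vertex 1.7 4.7 5.8
   vertex 0.0 4.4 3.7
  endloop
 endfacet
 facet normal -0.903 -0.403 -0.148
  outer loop
   vertex 1.5 0.3 5.7
   vertex 0.0 4.4 3.7
   vertex 1.8 0.4 3.6
  endloop
 endfacet
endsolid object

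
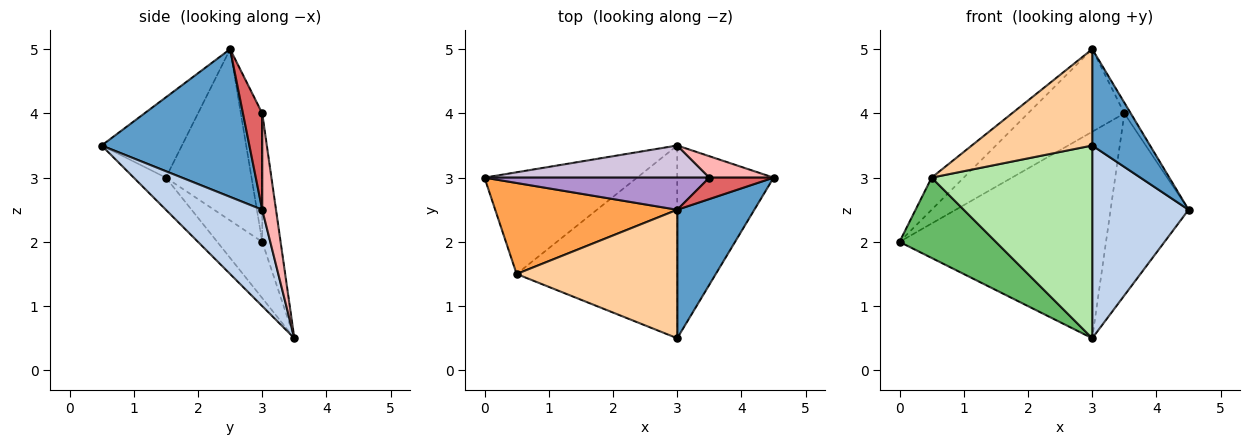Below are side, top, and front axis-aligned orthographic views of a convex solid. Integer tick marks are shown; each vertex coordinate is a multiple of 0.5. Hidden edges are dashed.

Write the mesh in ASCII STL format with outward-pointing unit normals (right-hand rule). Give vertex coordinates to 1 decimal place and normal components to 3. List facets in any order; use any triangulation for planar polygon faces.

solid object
 facet normal 0.838 -0.328 0.437
  outer loop
   vertex 3.0 2.5 5.0
   vertex 3.0 0.5 3.5
   vertex 4.5 3.0 2.5
  endloop
 endfacet
 facet normal 0.577 -0.577 -0.577
  outer loop
   vertex 3.0 3.5 0.5
   vertex 4.5 3.0 2.5
   vertex 3.0 0.5 3.5
  endloop
 endfacet
 facet normal -0.664 0.249 0.705
  outer loop
   vertex 0.5 1.5 3.0
   vertex 3.0 2.5 5.0
   vertex 0.0 3.0 2.0
  endloop
 endfacet
 facet normal -0.371 -0.557 0.743
  outer loop
   vertex 0.5 1.5 3.0
   vertex 3.0 0.5 3.5
   vertex 3.0 2.5 5.0
  endloop
 endfacet
 facet normal -0.278 -0.595 -0.754
  outer loop
   vertex 0.5 1.5 3.0
   vertex 0.0 3.0 2.0
   vertex 3.0 3.5 0.5
  endloop
 endfacet
 facet normal -0.140 -0.700 -0.700
  outer loop
   vertex 0.5 1.5 3.0
   vertex 3.0 3.5 0.5
   vertex 3.0 0.5 3.5
  endloop
 endfacet
 facet normal 0.802 0.267 0.535
  outer loop
   vertex 3.5 3.0 4.0
   vertex 3.0 2.5 5.0
   vertex 4.5 3.0 2.5
  endloop
 endfacet
 facet normal 0.173 0.978 0.115
  outer loop
   vertex 3.5 3.0 4.0
   vertex 4.5 3.0 2.5
   vertex 3.0 3.5 0.5
  endloop
 endfacet
 facet normal -0.203 0.913 0.355
  outer loop
   vertex 3.5 3.0 4.0
   vertex 0.0 3.0 2.0
   vertex 3.0 2.5 5.0
  endloop
 endfacet
 facet normal -0.087 0.984 0.153
  outer loop
   vertex 3.5 3.0 4.0
   vertex 3.0 3.5 0.5
   vertex 0.0 3.0 2.0
  endloop
 endfacet
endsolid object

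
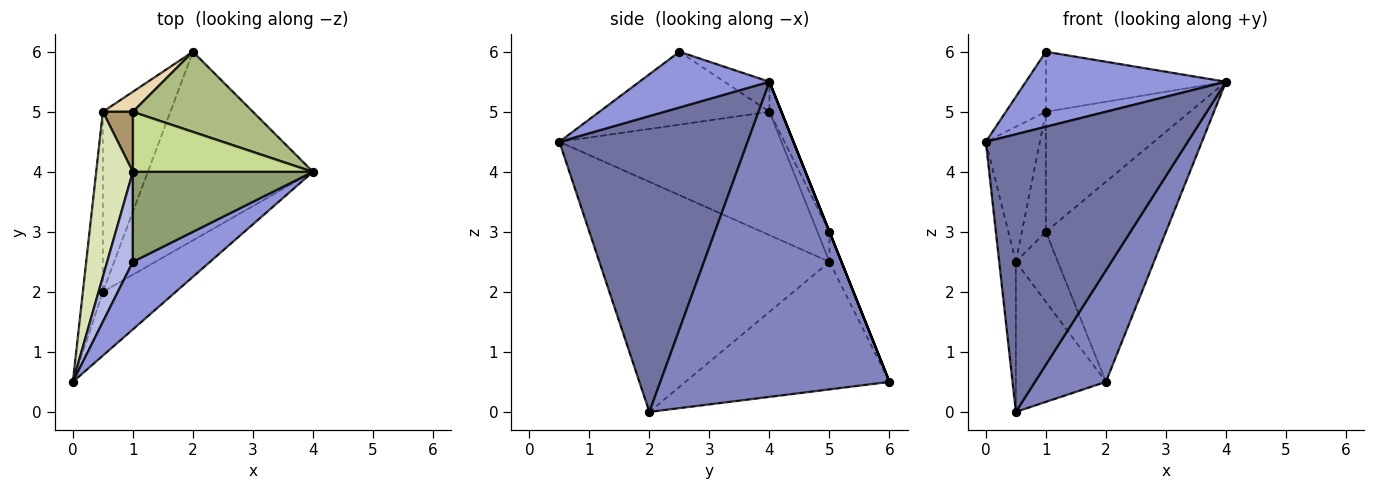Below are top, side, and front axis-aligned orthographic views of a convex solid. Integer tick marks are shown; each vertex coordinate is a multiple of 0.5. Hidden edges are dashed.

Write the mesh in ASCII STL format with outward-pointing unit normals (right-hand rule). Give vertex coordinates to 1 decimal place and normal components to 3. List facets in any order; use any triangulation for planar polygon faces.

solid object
 facet normal 0.673 -0.721 -0.166
  outer loop
   vertex 0.5 2.0 0.0
   vertex 4.0 4.0 5.5
   vertex 0.0 0.5 4.5
  endloop
 endfacet
 facet normal 0.854 -0.264 -0.447
  outer loop
   vertex 0.5 2.0 0.0
   vertex 2.0 6.0 0.5
   vertex 4.0 4.0 5.5
  endloop
 endfacet
 facet normal 0.435 -0.669 0.602
  outer loop
   vertex 1.0 2.5 6.0
   vertex 0.0 0.5 4.5
   vertex 4.0 4.0 5.5
  endloop
 endfacet
 facet normal -0.921 0.217 0.325
  outer loop
   vertex 1.0 2.5 6.0
   vertex 1.0 4.0 5.0
   vertex 0.0 0.5 4.5
  endloop
 endfacet
 facet normal -0.137 0.549 0.824
  outer loop
   vertex 1.0 2.5 6.0
   vertex 4.0 4.0 5.5
   vertex 1.0 4.0 5.0
  endloop
 endfacet
 facet normal 0.000 0.928 0.371
  outer loop
   vertex 1.0 5.0 3.0
   vertex 4.0 4.0 5.5
   vertex 2.0 6.0 0.5
  endloop
 endfacet
 facet normal -0.074 0.892 0.446
  outer loop
   vertex 1.0 5.0 3.0
   vertex 1.0 4.0 5.0
   vertex 4.0 4.0 5.5
  endloop
 endfacet
 facet normal -0.933 0.227 0.278
  outer loop
   vertex 0.5 5.0 2.5
   vertex 0.0 0.5 4.5
   vertex 1.0 4.0 5.0
  endloop
 endfacet
 facet normal -0.408 0.816 0.408
  outer loop
   vertex 0.5 5.0 2.5
   vertex 1.0 4.0 5.0
   vertex 1.0 5.0 3.0
  endloop
 endfacet
 facet normal -0.994 0.072 -0.086
  outer loop
   vertex 0.5 5.0 2.5
   vertex 0.5 2.0 0.0
   vertex 0.0 0.5 4.5
  endloop
 endfacet
 facet normal -0.823 0.363 -0.436
  outer loop
   vertex 0.5 5.0 2.5
   vertex 2.0 6.0 0.5
   vertex 0.5 2.0 0.0
  endloop
 endfacet
 facet normal -0.265 0.927 0.265
  outer loop
   vertex 0.5 5.0 2.5
   vertex 1.0 5.0 3.0
   vertex 2.0 6.0 0.5
  endloop
 endfacet
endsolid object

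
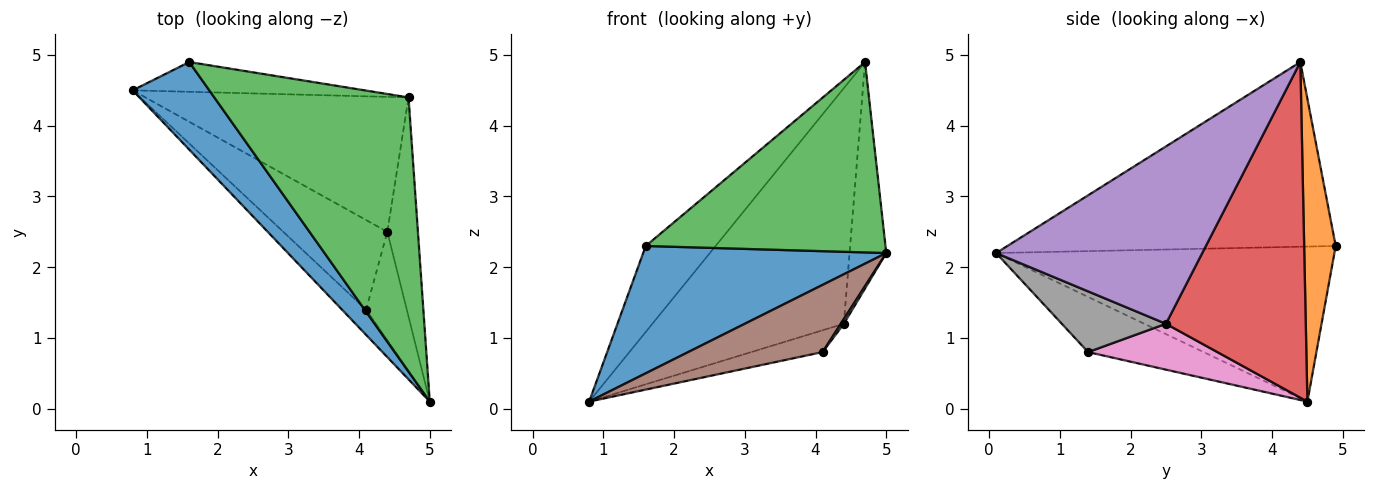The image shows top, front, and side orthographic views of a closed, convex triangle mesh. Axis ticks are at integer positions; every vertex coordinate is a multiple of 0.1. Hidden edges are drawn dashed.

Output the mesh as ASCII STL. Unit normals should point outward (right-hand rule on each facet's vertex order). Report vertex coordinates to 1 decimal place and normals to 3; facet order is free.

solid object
 facet normal -0.754 -0.542 0.373
  outer loop
   vertex 1.6 4.9 2.3
   vertex 0.8 4.5 0.1
   vertex 5.0 0.1 2.2
  endloop
 endfacet
 facet normal 0.392 0.869 -0.301
  outer loop
   vertex 1.6 4.9 2.3
   vertex 4.7 4.4 4.9
   vertex 0.8 4.5 0.1
  endloop
 endfacet
 facet normal -0.615 -0.449 0.647
  outer loop
   vertex 1.6 4.9 2.3
   vertex 5.0 0.1 2.2
   vertex 4.7 4.4 4.9
  endloop
 endfacet
 facet normal 0.535 0.733 -0.420
  outer loop
   vertex 4.4 2.5 1.2
   vertex 0.8 4.5 0.1
   vertex 4.7 4.4 4.9
  endloop
 endfacet
 facet normal 0.971 0.173 -0.167
  outer loop
   vertex 4.4 2.5 1.2
   vertex 4.7 4.4 4.9
   vertex 5.0 0.1 2.2
  endloop
 endfacet
 facet normal -0.627 -0.729 -0.274
  outer loop
   vertex 4.1 1.4 0.8
   vertex 5.0 0.1 2.2
   vertex 0.8 4.5 0.1
  endloop
 endfacet
 facet normal 0.394 0.217 -0.893
  outer loop
   vertex 4.1 1.4 0.8
   vertex 0.8 4.5 0.1
   vertex 4.4 2.5 1.2
  endloop
 endfacet
 facet normal 0.831 -0.024 -0.556
  outer loop
   vertex 4.1 1.4 0.8
   vertex 4.4 2.5 1.2
   vertex 5.0 0.1 2.2
  endloop
 endfacet
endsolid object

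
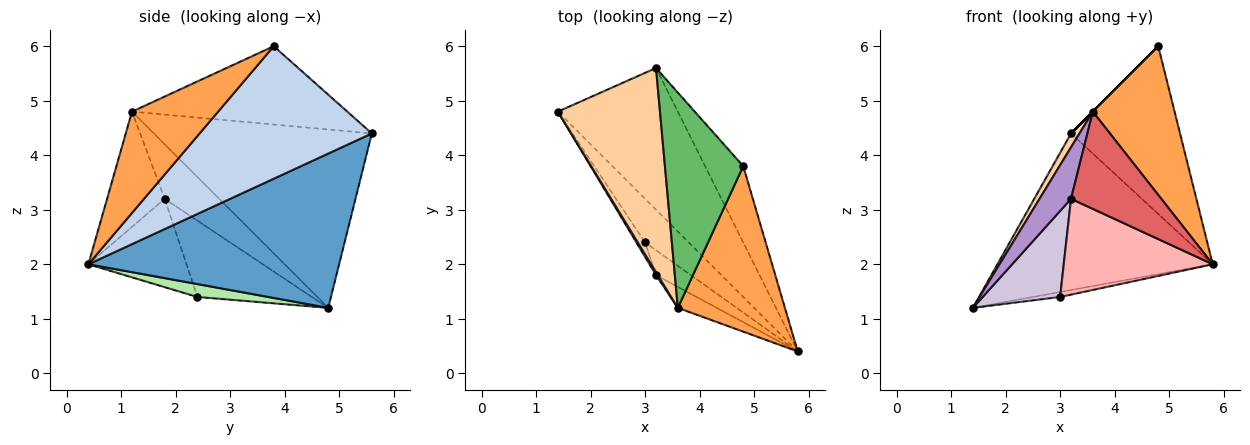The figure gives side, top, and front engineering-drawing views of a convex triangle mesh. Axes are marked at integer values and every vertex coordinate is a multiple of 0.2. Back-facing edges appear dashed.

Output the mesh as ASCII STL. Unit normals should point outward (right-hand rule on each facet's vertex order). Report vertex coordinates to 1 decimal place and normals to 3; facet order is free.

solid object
 facet normal 0.654 0.561 -0.508
  outer loop
   vertex 3.2 5.6 4.4
   vertex 5.8 0.4 2.0
   vertex 1.4 4.8 1.2
  endloop
 endfacet
 facet normal 0.821 0.520 -0.236
  outer loop
   vertex 4.8 3.8 6.0
   vertex 5.8 0.4 2.0
   vertex 3.2 5.6 4.4
  endloop
 endfacet
 facet normal 0.576 -0.546 0.608
  outer loop
   vertex 3.6 1.2 4.8
   vertex 5.8 0.4 2.0
   vertex 4.8 3.8 6.0
  endloop
 endfacet
 facet normal -0.867 -0.034 0.496
  outer loop
   vertex 3.6 1.2 4.8
   vertex 3.2 5.6 4.4
   vertex 1.4 4.8 1.2
  endloop
 endfacet
 facet normal -0.707 0.000 0.707
  outer loop
   vertex 3.6 1.2 4.8
   vertex 4.8 3.8 6.0
   vertex 3.2 5.6 4.4
  endloop
 endfacet
 facet normal 0.282 0.108 -0.953
  outer loop
   vertex 3.0 2.4 1.4
   vertex 1.4 4.8 1.2
   vertex 5.8 0.4 2.0
  endloop
 endfacet
 facet normal -0.529 -0.829 -0.179
  outer loop
   vertex 3.2 1.8 3.2
   vertex 5.8 0.4 2.0
   vertex 3.6 1.2 4.8
  endloop
 endfacet
 facet normal -0.537 -0.816 -0.212
  outer loop
   vertex 3.2 1.8 3.2
   vertex 3.0 2.4 1.4
   vertex 5.8 0.4 2.0
  endloop
 endfacet
 facet normal -0.866 -0.500 0.029
  outer loop
   vertex 3.2 1.8 3.2
   vertex 3.6 1.2 4.8
   vertex 1.4 4.8 1.2
  endloop
 endfacet
 facet normal -0.825 -0.558 -0.094
  outer loop
   vertex 3.2 1.8 3.2
   vertex 1.4 4.8 1.2
   vertex 3.0 2.4 1.4
  endloop
 endfacet
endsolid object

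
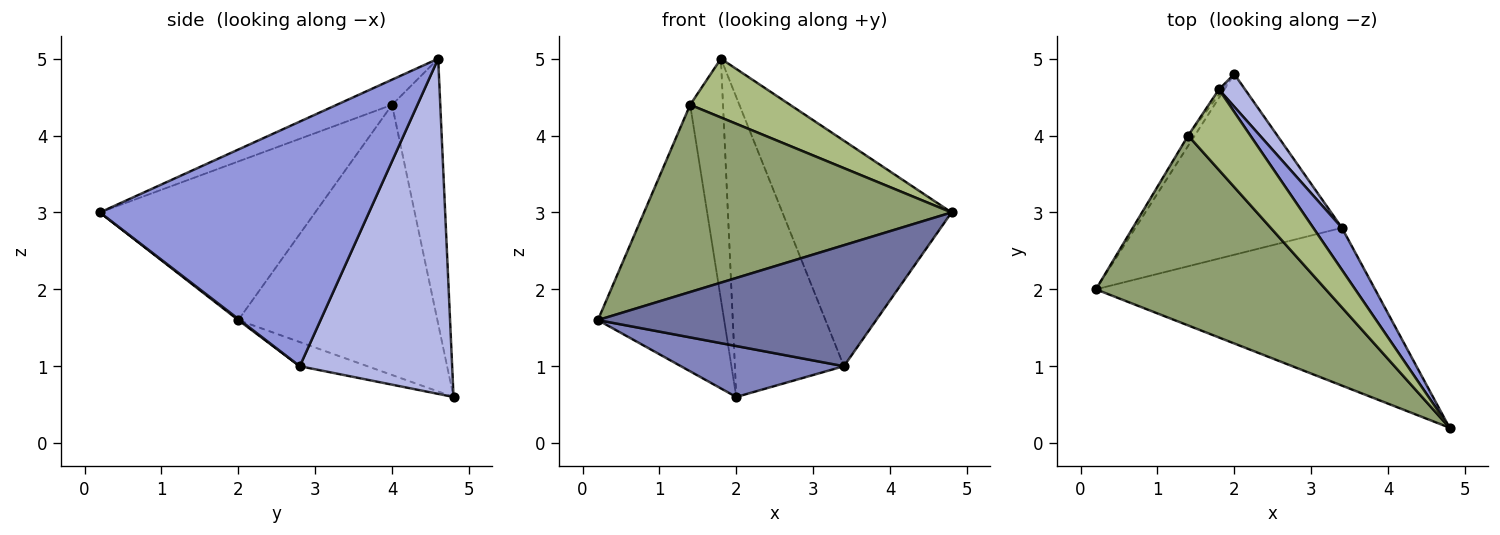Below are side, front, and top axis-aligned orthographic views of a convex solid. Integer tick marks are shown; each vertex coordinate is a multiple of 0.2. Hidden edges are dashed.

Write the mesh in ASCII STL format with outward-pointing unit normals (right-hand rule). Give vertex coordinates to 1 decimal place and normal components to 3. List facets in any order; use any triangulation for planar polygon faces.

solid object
 facet normal 0.003 -0.609 -0.793
  outer loop
   vertex 3.4 2.8 1.0
   vertex 4.8 0.2 3.0
   vertex 0.2 2.0 1.6
  endloop
 endfacet
 facet normal -0.112 -0.270 -0.956
  outer loop
   vertex 3.4 2.8 1.0
   vertex 0.2 2.0 1.6
   vertex 2.0 4.8 0.6
  endloop
 endfacet
 facet normal 0.843 0.530 0.099
  outer loop
   vertex 3.4 2.8 1.0
   vertex 1.8 4.6 5.0
   vertex 4.8 0.2 3.0
  endloop
 endfacet
 facet normal 0.812 0.581 0.063
  outer loop
   vertex 3.4 2.8 1.0
   vertex 2.0 4.8 0.6
   vertex 1.8 4.6 5.0
  endloop
 endfacet
 facet normal -0.441 -0.630 0.639
  outer loop
   vertex 1.4 4.0 4.4
   vertex 0.2 2.0 1.6
   vertex 4.8 0.2 3.0
  endloop
 endfacet
 facet normal -0.311 -0.561 0.768
  outer loop
   vertex 1.4 4.0 4.4
   vertex 4.8 0.2 3.0
   vertex 1.8 4.6 5.0
  endloop
 endfacet
 facet normal -0.844 0.535 -0.021
  outer loop
   vertex 1.4 4.0 4.4
   vertex 2.0 4.8 0.6
   vertex 0.2 2.0 1.6
  endloop
 endfacet
 facet normal -0.826 0.563 -0.012
  outer loop
   vertex 1.4 4.0 4.4
   vertex 1.8 4.6 5.0
   vertex 2.0 4.8 0.6
  endloop
 endfacet
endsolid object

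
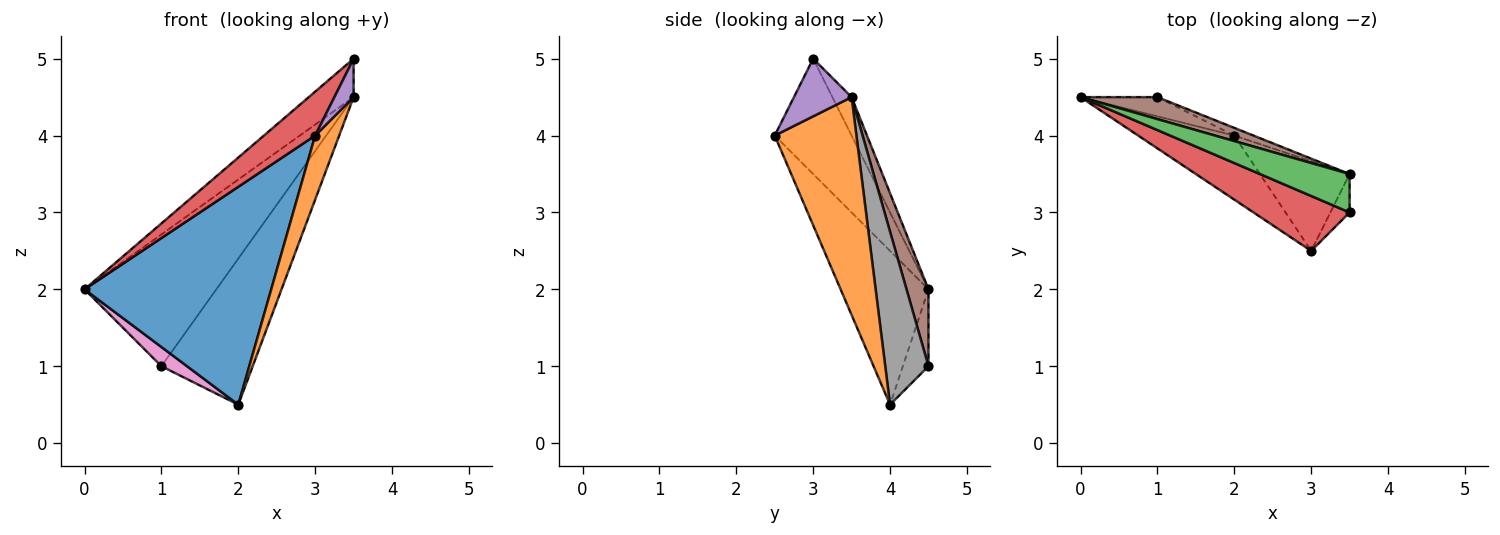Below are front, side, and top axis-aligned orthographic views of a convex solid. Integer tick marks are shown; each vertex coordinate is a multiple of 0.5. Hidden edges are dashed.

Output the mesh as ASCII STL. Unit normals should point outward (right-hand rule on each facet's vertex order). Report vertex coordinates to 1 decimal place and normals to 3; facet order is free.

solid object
 facet normal -0.411 -0.874 -0.257
  outer loop
   vertex 2.0 4.0 0.5
   vertex 3.0 2.5 4.0
   vertex 0.0 4.5 2.0
  endloop
 endfacet
 facet normal 0.892 -0.262 -0.367
  outer loop
   vertex 2.0 4.0 0.5
   vertex 3.5 3.5 4.5
   vertex 3.0 2.5 4.0
  endloop
 endfacet
 facet normal -0.290 0.677 0.677
  outer loop
   vertex 3.5 3.0 5.0
   vertex 3.5 3.5 4.5
   vertex 0.0 4.5 2.0
  endloop
 endfacet
 facet normal -0.684 -0.456 0.570
  outer loop
   vertex 3.5 3.0 5.0
   vertex 0.0 4.5 2.0
   vertex 3.0 2.5 4.0
  endloop
 endfacet
 facet normal 0.905 -0.302 -0.302
  outer loop
   vertex 3.5 3.0 5.0
   vertex 3.0 2.5 4.0
   vertex 3.5 3.5 4.5
  endloop
 endfacet
 facet normal 0.162 0.973 0.162
  outer loop
   vertex 1.0 4.5 1.0
   vertex 0.0 4.5 2.0
   vertex 3.5 3.5 4.5
  endloop
 endfacet
 facet normal -0.577 -0.577 -0.577
  outer loop
   vertex 1.0 4.5 1.0
   vertex 2.0 4.0 0.5
   vertex 0.0 4.5 2.0
  endloop
 endfacet
 facet normal 0.428 0.903 -0.048
  outer loop
   vertex 1.0 4.5 1.0
   vertex 3.5 3.5 4.5
   vertex 2.0 4.0 0.5
  endloop
 endfacet
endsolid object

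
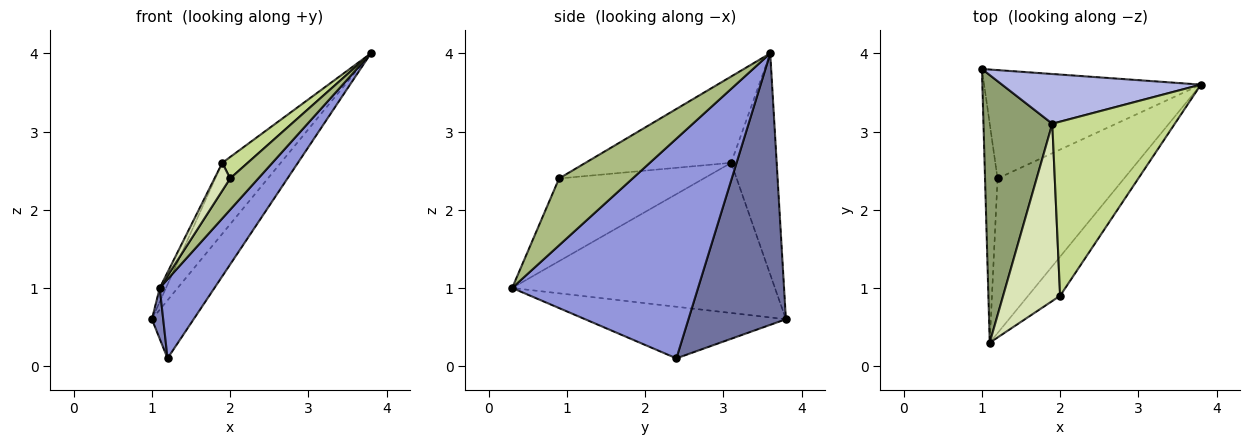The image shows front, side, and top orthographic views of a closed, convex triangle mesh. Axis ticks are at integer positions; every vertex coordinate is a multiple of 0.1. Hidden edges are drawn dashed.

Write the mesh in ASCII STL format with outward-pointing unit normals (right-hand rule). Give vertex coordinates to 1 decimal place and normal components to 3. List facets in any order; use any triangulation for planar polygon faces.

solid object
 facet normal 0.741 0.317 -0.592
  outer loop
   vertex 1.2 2.4 0.1
   vertex 1.0 3.8 0.6
   vertex 3.8 3.6 4.0
  endloop
 endfacet
 facet normal -0.970 -0.055 -0.235
  outer loop
   vertex 1.2 2.4 0.1
   vertex 1.1 0.3 1.0
   vertex 1.0 3.8 0.6
  endloop
 endfacet
 facet normal 0.840 -0.247 -0.484
  outer loop
   vertex 1.2 2.4 0.1
   vertex 3.8 3.6 4.0
   vertex 1.1 0.3 1.0
  endloop
 endfacet
 facet normal -0.538 0.690 0.484
  outer loop
   vertex 1.9 3.1 2.6
   vertex 3.8 3.6 4.0
   vertex 1.0 3.8 0.6
  endloop
 endfacet
 facet normal -0.909 0.022 0.417
  outer loop
   vertex 1.9 3.1 2.6
   vertex 1.0 3.8 0.6
   vertex 1.1 0.3 1.0
  endloop
 endfacet
 facet normal 0.853 -0.327 -0.408
  outer loop
   vertex 2.0 0.9 2.4
   vertex 1.1 0.3 1.0
   vertex 3.8 3.6 4.0
  endloop
 endfacet
 facet normal -0.573 -0.100 0.813
  outer loop
   vertex 2.0 0.9 2.4
   vertex 3.8 3.6 4.0
   vertex 1.9 3.1 2.6
  endloop
 endfacet
 facet normal -0.820 -0.089 0.565
  outer loop
   vertex 2.0 0.9 2.4
   vertex 1.9 3.1 2.6
   vertex 1.1 0.3 1.0
  endloop
 endfacet
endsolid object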